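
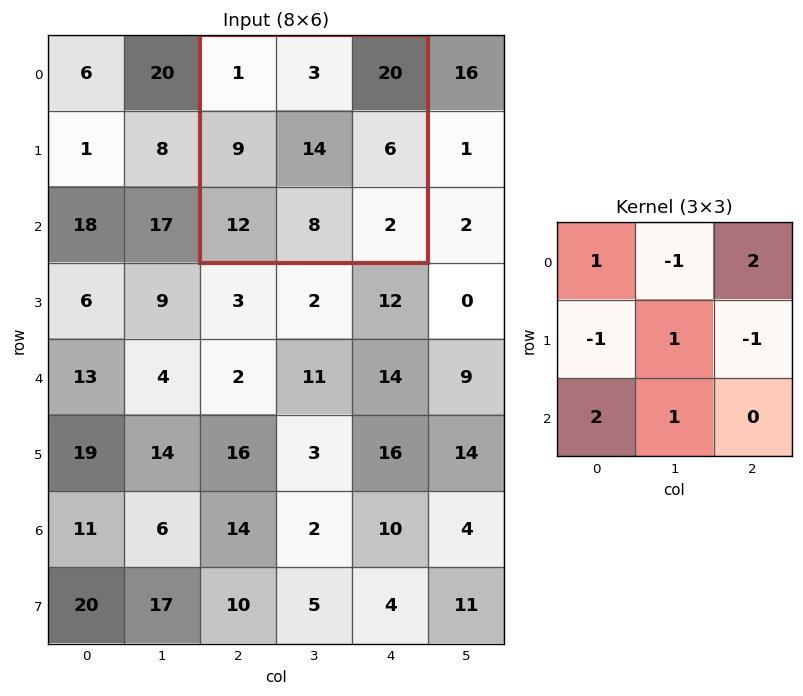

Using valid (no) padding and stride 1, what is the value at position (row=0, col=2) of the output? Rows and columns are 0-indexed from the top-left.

The receptive field on the input at this output position is [1 3 20 / 9 14 6 / 12 8 2]. Elementwise product with the kernel and sum: 1·1 + 3·-1 + 20·2 + 9·-1 + 14·1 + 6·-1 + 12·2 + 8·1.

69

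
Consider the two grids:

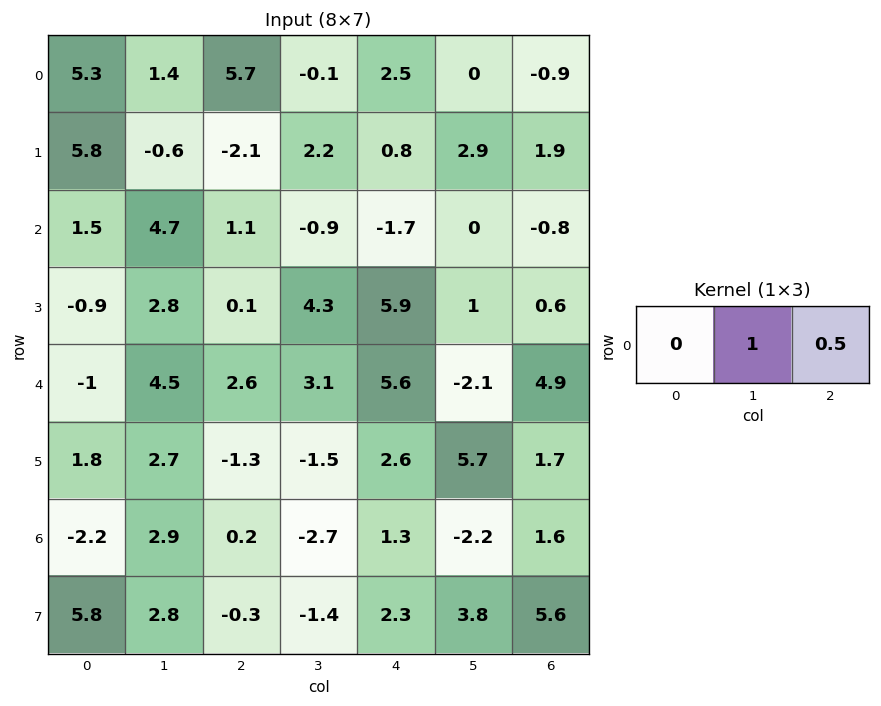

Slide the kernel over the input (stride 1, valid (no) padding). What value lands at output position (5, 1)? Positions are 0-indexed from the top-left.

The receptive field on the input at this output position is [2.7 -1.3 -1.5]. Elementwise product with the kernel and sum: -1.3·1 + -1.5·0.5.

-2.05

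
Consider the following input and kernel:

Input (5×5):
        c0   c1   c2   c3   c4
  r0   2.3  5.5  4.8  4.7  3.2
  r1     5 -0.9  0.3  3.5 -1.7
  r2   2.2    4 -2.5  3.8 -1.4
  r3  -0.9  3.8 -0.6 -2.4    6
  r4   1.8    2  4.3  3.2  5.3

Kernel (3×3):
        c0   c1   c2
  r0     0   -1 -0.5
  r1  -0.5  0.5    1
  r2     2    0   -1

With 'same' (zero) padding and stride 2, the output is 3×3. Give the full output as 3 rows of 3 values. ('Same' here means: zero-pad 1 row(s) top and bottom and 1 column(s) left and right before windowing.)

7.55 -0.95 6.25
-3.25 8.5 -5.7
1.9 6.15 -4.95

Output[0,0]: The receptive field on the zero-padded input at this output position is [0 0 0 / 0 2.3 5.5 / 0 5 -0.9]. Elementwise product with the kernel and sum: 0·-1 + 0·-0.5 + 0·-0.5 + 2.3·0.5 + 5.5·1 + 0·2 + -0.9·-1.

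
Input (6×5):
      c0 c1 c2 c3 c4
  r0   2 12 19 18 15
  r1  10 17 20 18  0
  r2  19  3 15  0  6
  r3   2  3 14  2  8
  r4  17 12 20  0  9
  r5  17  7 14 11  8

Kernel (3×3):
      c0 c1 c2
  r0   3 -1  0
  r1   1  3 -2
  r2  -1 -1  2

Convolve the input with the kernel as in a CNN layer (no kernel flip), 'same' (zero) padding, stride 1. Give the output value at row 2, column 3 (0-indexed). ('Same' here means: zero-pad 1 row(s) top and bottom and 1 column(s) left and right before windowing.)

The receptive field on the zero-padded input at this output position is [20 18 0 / 15 0 6 / 14 2 8]. Elementwise product with the kernel and sum: 20·3 + 18·-1 + 15·1 + 0·3 + 6·-2 + 14·-1 + 2·-1 + 8·2.

45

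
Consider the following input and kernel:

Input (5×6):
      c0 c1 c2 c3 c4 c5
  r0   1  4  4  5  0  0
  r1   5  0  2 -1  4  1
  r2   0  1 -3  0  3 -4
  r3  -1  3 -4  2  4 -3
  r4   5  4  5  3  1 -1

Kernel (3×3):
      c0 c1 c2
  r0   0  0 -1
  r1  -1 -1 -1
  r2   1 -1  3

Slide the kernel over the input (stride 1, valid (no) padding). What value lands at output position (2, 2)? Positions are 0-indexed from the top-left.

0

The receptive field on the input at this output position is [-3 0 3 / -4 2 4 / 5 3 1]. Elementwise product with the kernel and sum: 3·-1 + -4·-1 + 2·-1 + 4·-1 + 5·1 + 3·-1 + 1·3.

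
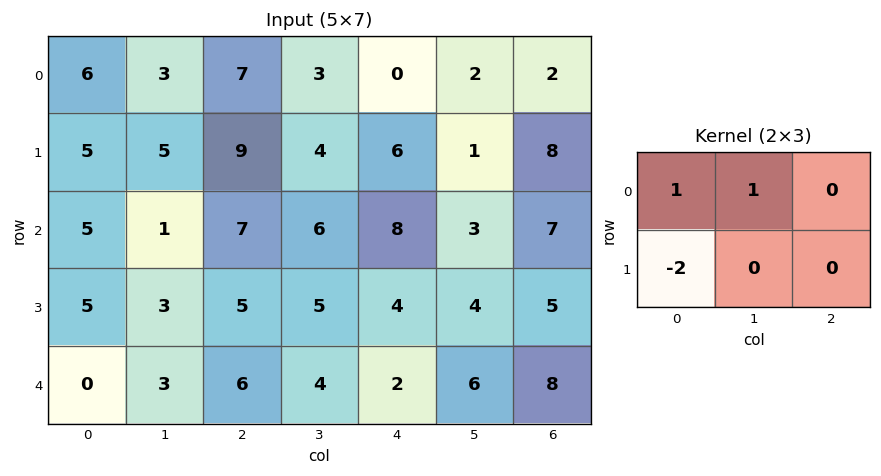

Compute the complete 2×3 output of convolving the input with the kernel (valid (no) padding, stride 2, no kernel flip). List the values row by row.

-1 -8 -10
-4 3 3

Output[0,0]: The receptive field on the input at this output position is [6 3 7 / 5 5 9]. Elementwise product with the kernel and sum: 6·1 + 3·1 + 5·-2.
Output[0,1]: The receptive field on the input at this output position is [7 3 0 / 9 4 6]. Elementwise product with the kernel and sum: 7·1 + 3·1 + 9·-2.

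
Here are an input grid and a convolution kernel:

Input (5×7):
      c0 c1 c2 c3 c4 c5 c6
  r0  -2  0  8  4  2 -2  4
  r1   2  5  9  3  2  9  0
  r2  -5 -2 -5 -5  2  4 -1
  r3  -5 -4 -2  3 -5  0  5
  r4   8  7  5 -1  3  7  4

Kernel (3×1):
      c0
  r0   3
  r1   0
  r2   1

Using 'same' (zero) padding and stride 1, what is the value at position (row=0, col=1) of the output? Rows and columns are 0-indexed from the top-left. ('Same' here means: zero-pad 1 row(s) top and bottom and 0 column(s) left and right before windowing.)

The receptive field on the zero-padded input at this output position is [0 / 0 / 5]. Elementwise product with the kernel and sum: 0·3 + 5·1.

5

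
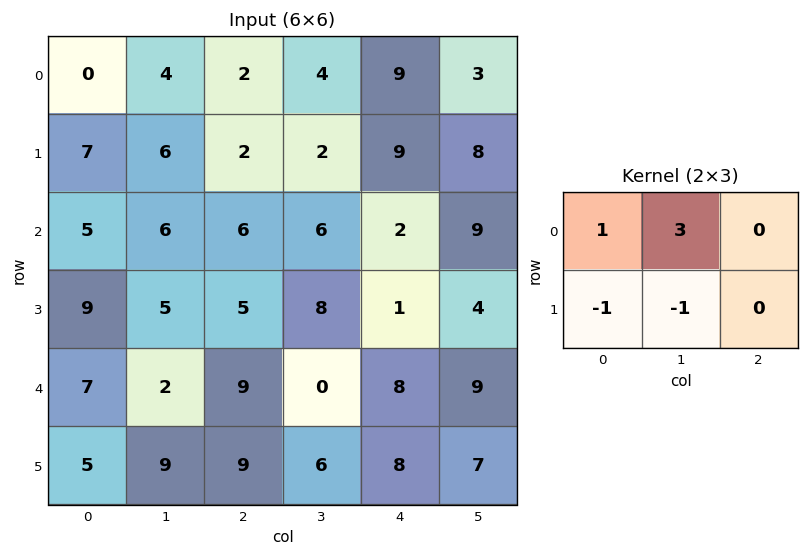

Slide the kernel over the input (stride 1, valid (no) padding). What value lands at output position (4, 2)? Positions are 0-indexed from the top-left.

The receptive field on the input at this output position is [9 0 8 / 9 6 8]. Elementwise product with the kernel and sum: 9·1 + 0·3 + 9·-1 + 6·-1.

-6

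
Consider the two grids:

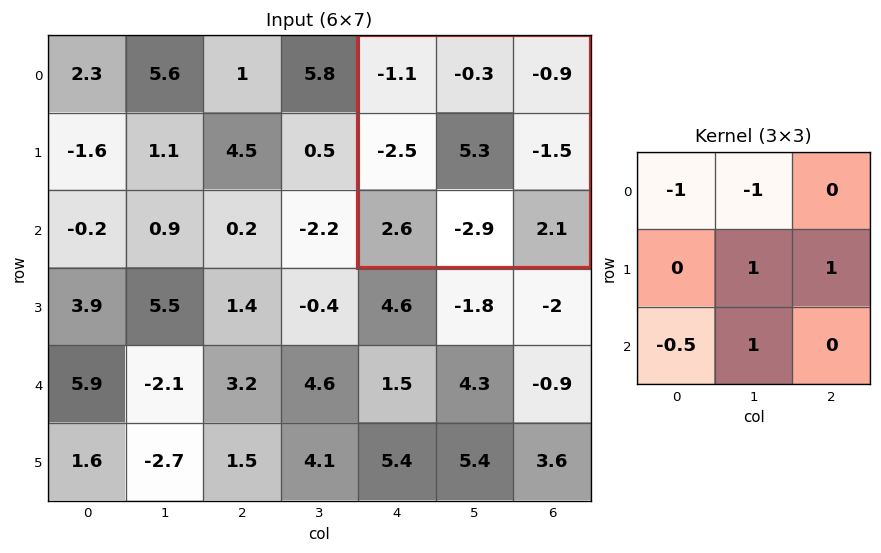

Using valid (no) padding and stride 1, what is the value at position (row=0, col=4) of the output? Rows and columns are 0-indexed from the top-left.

1

The receptive field on the input at this output position is [-1.1 -0.3 -0.9 / -2.5 5.3 -1.5 / 2.6 -2.9 2.1]. Elementwise product with the kernel and sum: -1.1·-1 + -0.3·-1 + 5.3·1 + -1.5·1 + 2.6·-0.5 + -2.9·1.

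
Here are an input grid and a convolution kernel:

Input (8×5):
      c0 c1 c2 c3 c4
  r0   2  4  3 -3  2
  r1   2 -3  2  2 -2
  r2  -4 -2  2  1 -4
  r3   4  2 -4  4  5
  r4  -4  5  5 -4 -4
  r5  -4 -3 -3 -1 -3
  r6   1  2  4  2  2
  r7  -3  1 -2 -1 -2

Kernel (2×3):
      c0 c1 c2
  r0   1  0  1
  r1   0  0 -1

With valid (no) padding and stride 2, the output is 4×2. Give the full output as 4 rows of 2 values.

Output[0,0]: The receptive field on the input at this output position is [2 4 3 / 2 -3 2]. Elementwise product with the kernel and sum: 2·1 + 3·1 + 2·-1.

3 7
2 -7
4 4
7 8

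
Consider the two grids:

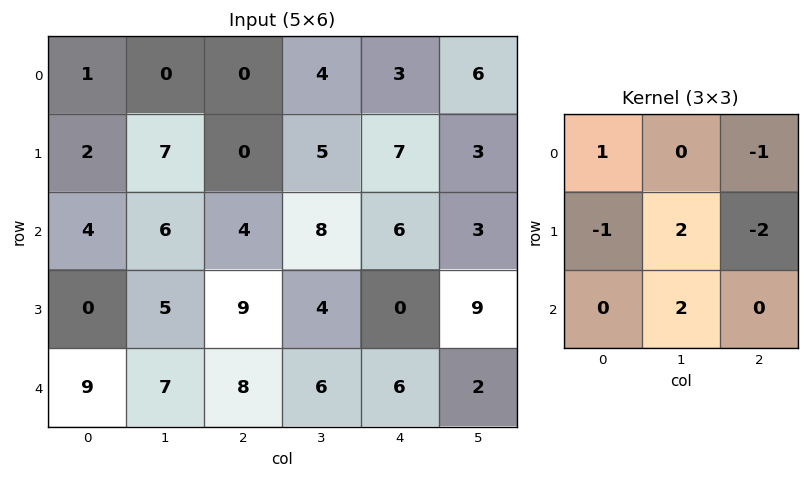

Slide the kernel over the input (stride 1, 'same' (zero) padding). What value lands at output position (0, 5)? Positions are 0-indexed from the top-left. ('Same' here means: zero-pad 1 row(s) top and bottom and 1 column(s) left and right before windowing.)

The receptive field on the zero-padded input at this output position is [0 0 0 / 3 6 0 / 7 3 0]. Elementwise product with the kernel and sum: 0·1 + 0·-1 + 3·-1 + 6·2 + 0·-2 + 3·2.

15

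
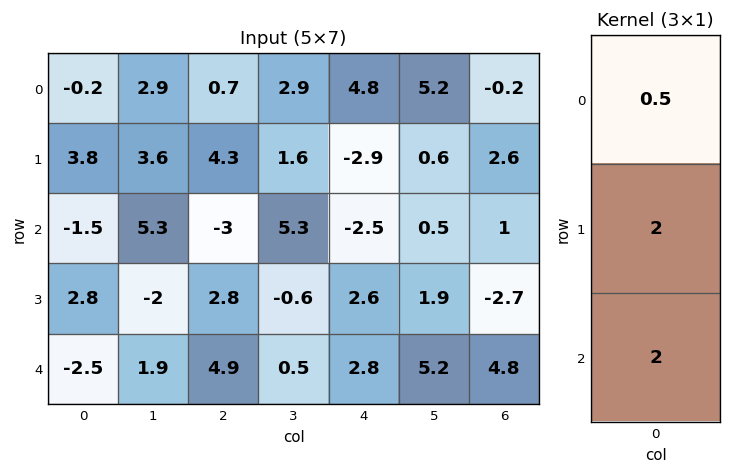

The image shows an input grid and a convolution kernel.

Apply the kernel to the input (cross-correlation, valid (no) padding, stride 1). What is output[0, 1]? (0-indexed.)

The receptive field on the input at this output position is [2.9 / 3.6 / 5.3]. Elementwise product with the kernel and sum: 2.9·0.5 + 3.6·2 + 5.3·2.

19.25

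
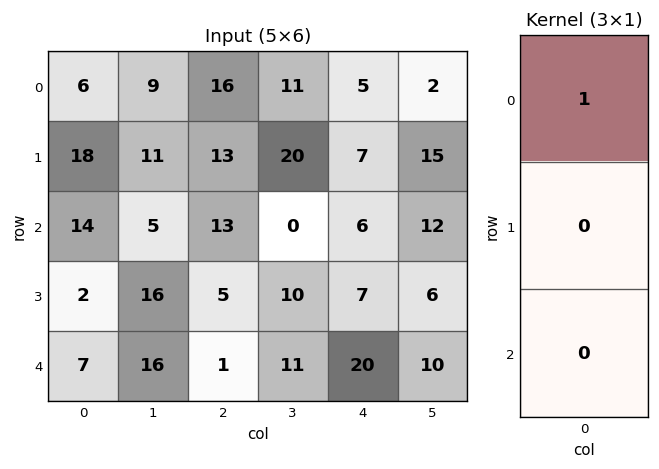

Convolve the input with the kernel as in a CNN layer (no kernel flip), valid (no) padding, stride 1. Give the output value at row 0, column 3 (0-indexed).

The receptive field on the input at this output position is [11 / 20 / 0]. Elementwise product with the kernel and sum: 11·1.

11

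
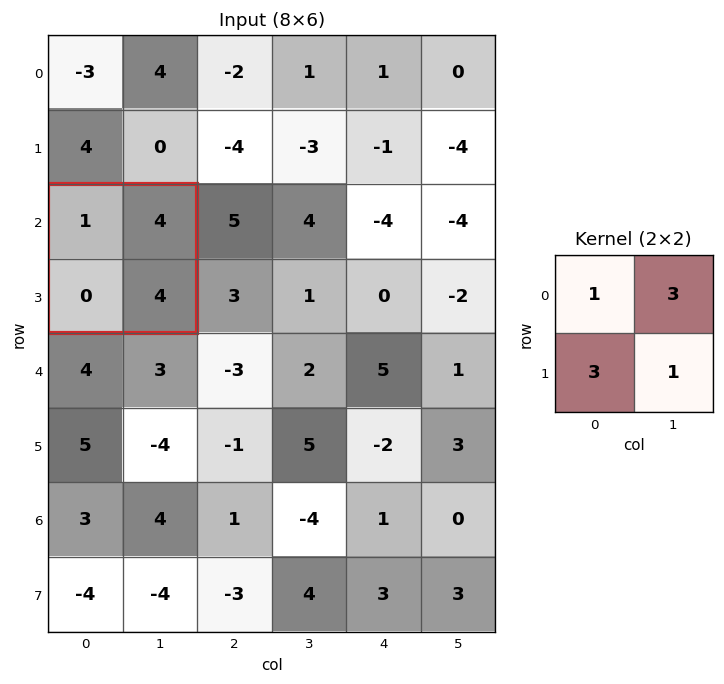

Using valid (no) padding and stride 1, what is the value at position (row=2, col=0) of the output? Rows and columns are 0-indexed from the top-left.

17

The receptive field on the input at this output position is [1 4 / 0 4]. Elementwise product with the kernel and sum: 1·1 + 4·3 + 0·3 + 4·1.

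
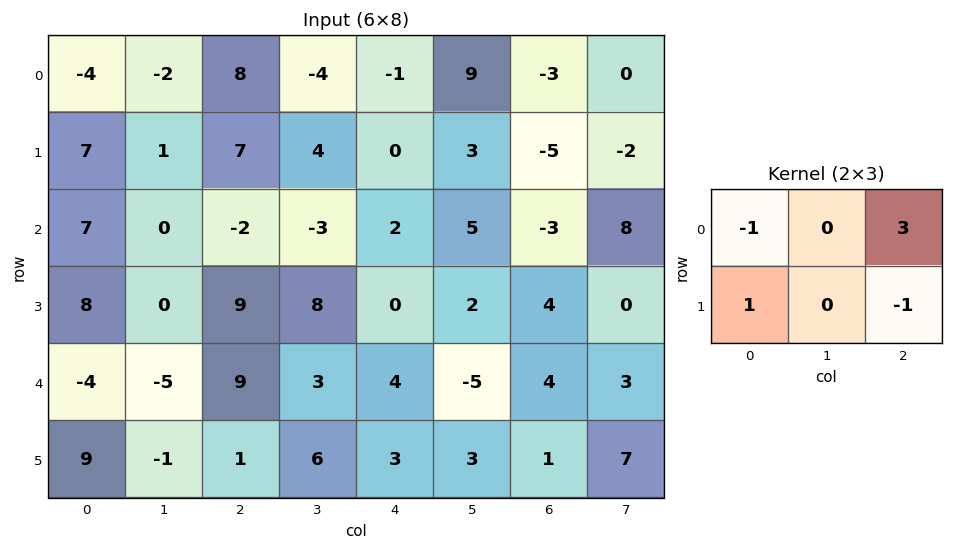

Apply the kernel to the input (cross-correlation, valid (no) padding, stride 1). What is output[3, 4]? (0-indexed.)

12

The receptive field on the input at this output position is [0 2 4 / 4 -5 4]. Elementwise product with the kernel and sum: 0·-1 + 4·3 + 4·1 + 4·-1.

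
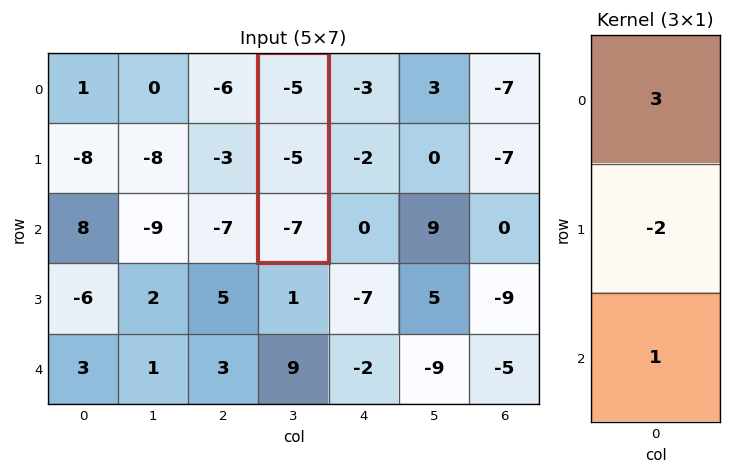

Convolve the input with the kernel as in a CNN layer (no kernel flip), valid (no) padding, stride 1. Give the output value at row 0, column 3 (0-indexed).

-12

The receptive field on the input at this output position is [-5 / -5 / -7]. Elementwise product with the kernel and sum: -5·3 + -5·-2 + -7·1.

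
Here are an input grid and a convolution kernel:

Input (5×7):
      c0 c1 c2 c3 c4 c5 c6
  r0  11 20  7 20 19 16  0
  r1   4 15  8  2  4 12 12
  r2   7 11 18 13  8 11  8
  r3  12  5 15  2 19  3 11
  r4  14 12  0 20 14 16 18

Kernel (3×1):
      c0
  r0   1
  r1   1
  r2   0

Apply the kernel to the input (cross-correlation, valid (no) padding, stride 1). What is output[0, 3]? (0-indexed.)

The receptive field on the input at this output position is [20 / 2 / 13]. Elementwise product with the kernel and sum: 20·1 + 2·1.

22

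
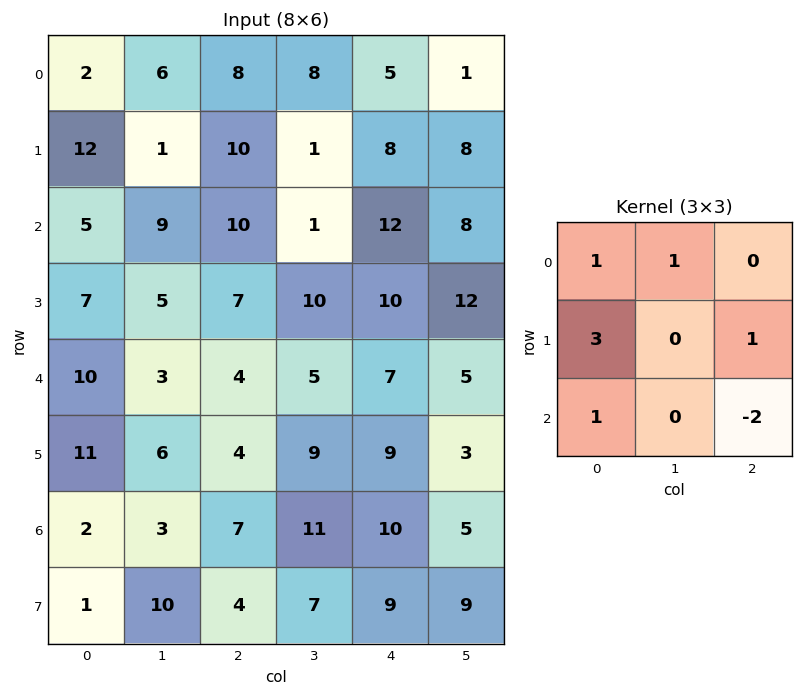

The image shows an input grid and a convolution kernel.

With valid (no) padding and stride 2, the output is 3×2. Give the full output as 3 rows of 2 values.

39 40
44 32
38 17

Output[0,0]: The receptive field on the input at this output position is [2 6 8 / 12 1 10 / 5 9 10]. Elementwise product with the kernel and sum: 2·1 + 6·1 + 12·3 + 10·1 + 5·1 + 10·-2.
Output[0,1]: The receptive field on the input at this output position is [8 8 5 / 10 1 8 / 10 1 12]. Elementwise product with the kernel and sum: 8·1 + 8·1 + 10·3 + 8·1 + 10·1 + 12·-2.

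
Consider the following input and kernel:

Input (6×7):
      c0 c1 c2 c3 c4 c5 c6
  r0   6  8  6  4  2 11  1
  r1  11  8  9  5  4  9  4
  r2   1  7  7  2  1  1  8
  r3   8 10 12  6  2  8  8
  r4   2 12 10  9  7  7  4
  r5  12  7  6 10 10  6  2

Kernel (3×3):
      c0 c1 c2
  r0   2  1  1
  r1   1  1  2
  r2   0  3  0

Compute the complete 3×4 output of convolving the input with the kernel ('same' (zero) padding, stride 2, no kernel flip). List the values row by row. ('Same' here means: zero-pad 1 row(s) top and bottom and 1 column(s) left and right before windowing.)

55 49 40 24
58 84 34 55
80 96 82 41

Output[0,0]: The receptive field on the zero-padded input at this output position is [0 0 0 / 0 6 8 / 0 11 8]. Elementwise product with the kernel and sum: 0·2 + 0·1 + 0·1 + 0·1 + 6·1 + 8·2 + 11·3.
Output[0,1]: The receptive field on the zero-padded input at this output position is [0 0 0 / 8 6 4 / 8 9 5]. Elementwise product with the kernel and sum: 0·2 + 0·1 + 0·1 + 8·1 + 6·1 + 4·2 + 9·3.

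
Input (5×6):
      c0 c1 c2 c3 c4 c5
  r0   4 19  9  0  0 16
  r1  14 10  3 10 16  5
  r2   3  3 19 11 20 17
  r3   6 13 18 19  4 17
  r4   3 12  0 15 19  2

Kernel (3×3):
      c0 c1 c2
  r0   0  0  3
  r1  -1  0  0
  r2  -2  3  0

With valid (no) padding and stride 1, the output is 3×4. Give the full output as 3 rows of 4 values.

Output[0,0]: The receptive field on the input at this output position is [4 19 9 / 14 10 3 / 3 3 19]. Elementwise product with the kernel and sum: 9·3 + 14·-1 + 3·-2 + 3·3.

16 41 -8 76
33 55 50 -22
81 -4 87 59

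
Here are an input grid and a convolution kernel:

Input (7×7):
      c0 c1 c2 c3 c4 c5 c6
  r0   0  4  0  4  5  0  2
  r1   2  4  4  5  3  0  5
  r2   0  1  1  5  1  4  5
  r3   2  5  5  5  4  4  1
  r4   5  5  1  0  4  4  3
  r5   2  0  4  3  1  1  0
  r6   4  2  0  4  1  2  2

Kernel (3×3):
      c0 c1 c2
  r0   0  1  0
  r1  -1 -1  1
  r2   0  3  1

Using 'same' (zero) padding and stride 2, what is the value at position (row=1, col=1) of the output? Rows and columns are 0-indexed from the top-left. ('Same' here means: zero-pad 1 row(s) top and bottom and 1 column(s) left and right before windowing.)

The receptive field on the zero-padded input at this output position is [4 4 5 / 1 1 5 / 5 5 5]. Elementwise product with the kernel and sum: 4·1 + 1·-1 + 1·-1 + 5·1 + 5·3 + 5·1.

27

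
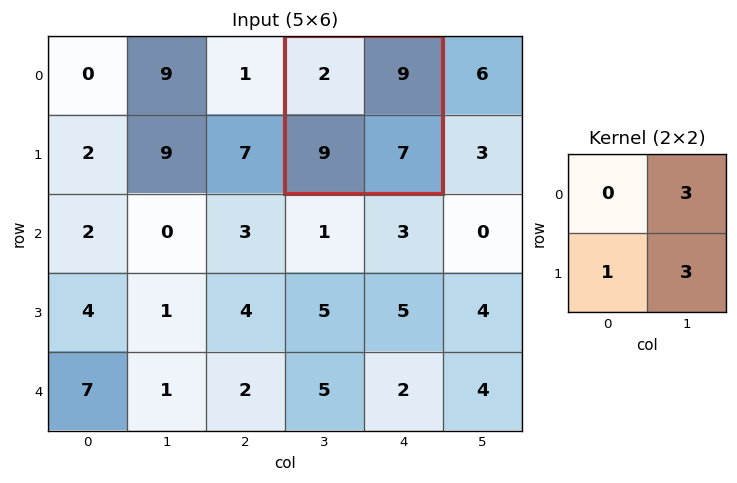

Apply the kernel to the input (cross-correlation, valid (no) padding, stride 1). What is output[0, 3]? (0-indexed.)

57

The receptive field on the input at this output position is [2 9 / 9 7]. Elementwise product with the kernel and sum: 9·3 + 9·1 + 7·3.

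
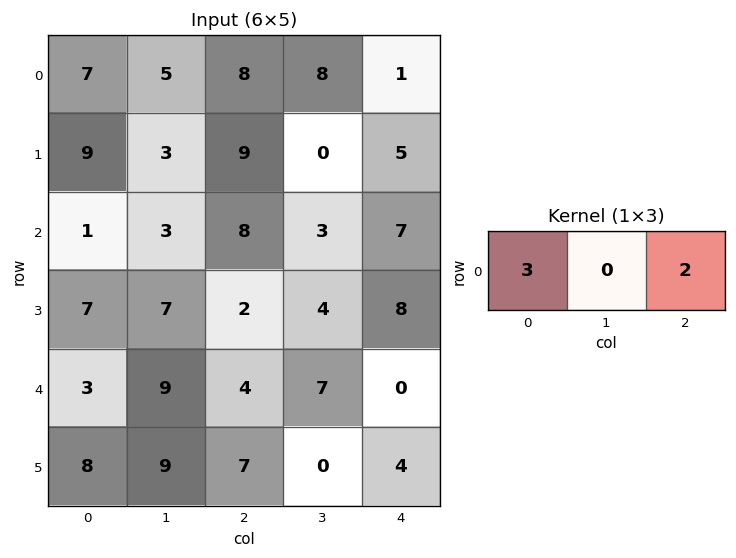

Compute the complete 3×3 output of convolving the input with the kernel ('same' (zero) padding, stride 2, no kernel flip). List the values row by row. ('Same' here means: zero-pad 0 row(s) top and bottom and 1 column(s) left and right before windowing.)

Output[0,0]: The receptive field on the zero-padded input at this output position is [0 7 5]. Elementwise product with the kernel and sum: 0·3 + 5·2.
Output[0,1]: The receptive field on the zero-padded input at this output position is [5 8 8]. Elementwise product with the kernel and sum: 5·3 + 8·2.

10 31 24
6 15 9
18 41 21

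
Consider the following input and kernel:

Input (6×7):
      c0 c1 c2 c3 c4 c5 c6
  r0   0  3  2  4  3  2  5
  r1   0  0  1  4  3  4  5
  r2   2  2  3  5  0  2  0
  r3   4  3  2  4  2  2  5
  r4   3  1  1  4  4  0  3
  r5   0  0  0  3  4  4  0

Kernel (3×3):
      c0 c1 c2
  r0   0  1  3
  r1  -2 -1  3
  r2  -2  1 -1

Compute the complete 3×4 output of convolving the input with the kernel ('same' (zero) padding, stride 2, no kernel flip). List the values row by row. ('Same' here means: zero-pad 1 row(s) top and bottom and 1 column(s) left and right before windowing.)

9 1 -14 -12
5 13 3 2
13 20 -10 -6

Output[0,0]: The receptive field on the zero-padded input at this output position is [0 0 0 / 0 0 3 / 0 0 0]. Elementwise product with the kernel and sum: 0·1 + 0·3 + 0·-2 + 0·-1 + 3·3 + 0·-2 + 0·1 + 0·-1.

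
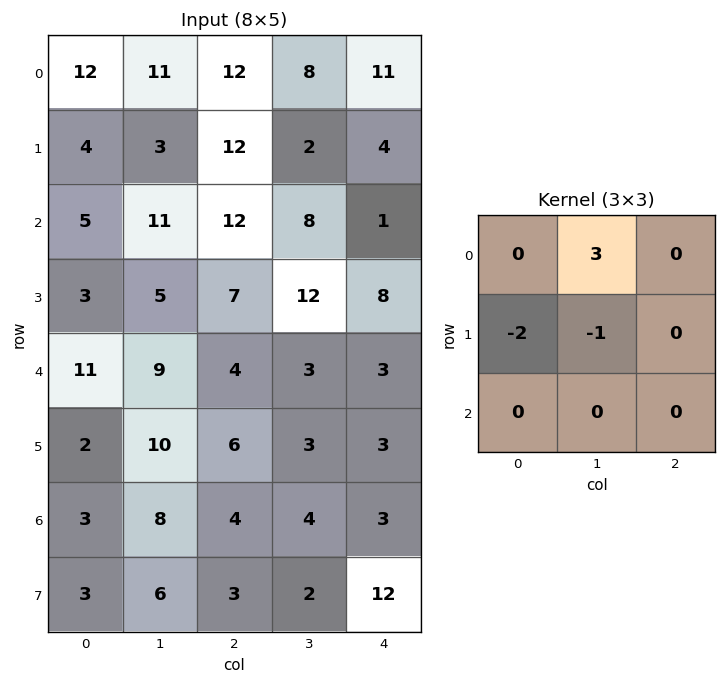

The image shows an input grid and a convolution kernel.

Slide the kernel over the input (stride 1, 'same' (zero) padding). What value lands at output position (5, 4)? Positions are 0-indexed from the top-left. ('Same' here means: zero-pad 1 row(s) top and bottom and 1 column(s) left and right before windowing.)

0

The receptive field on the zero-padded input at this output position is [3 3 0 / 3 3 0 / 4 3 0]. Elementwise product with the kernel and sum: 3·3 + 3·-2 + 3·-1.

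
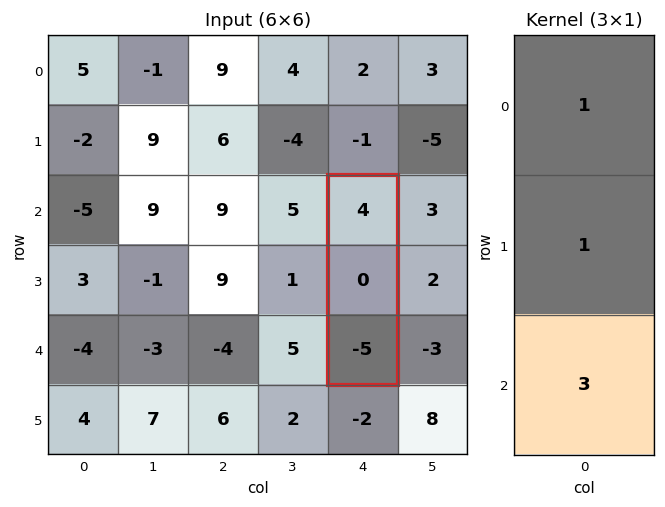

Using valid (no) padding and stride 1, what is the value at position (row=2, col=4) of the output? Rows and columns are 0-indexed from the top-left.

-11

The receptive field on the input at this output position is [4 / 0 / -5]. Elementwise product with the kernel and sum: 4·1 + 0·1 + -5·3.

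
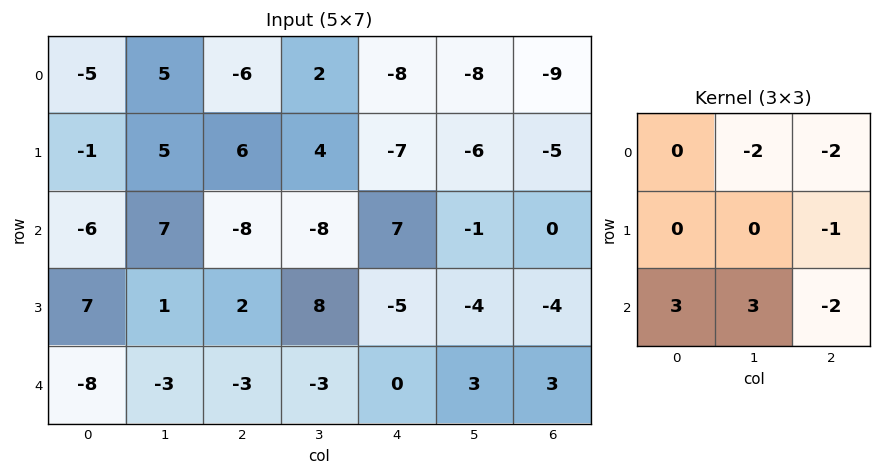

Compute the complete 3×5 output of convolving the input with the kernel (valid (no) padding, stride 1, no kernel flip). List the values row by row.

Output[0,0]: The receptive field on the input at this output position is [-5 5 -6 / -1 5 6 / -6 7 -8]. Elementwise product with the kernel and sum: 5·-2 + -6·-2 + 6·-1 + -6·3 + 7·3 + -8·-2.
Output[0,1]: The receptive field on the input at this output position is [5 -6 2 / 5 6 4 / 7 -8 -8]. Elementwise product with the kernel and sum: -6·-2 + 2·-2 + 4·-1 + 7·3 + -8·3 + -8·-2.

15 17 -43 37 57
6 -19 39 44 3
-27 12 -11 -23 9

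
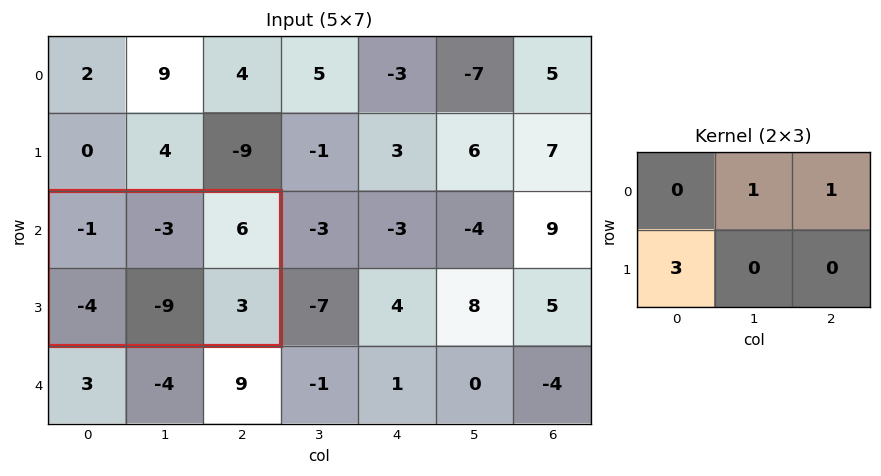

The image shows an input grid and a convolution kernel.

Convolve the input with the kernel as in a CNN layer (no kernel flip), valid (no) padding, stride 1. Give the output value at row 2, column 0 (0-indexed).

-9

The receptive field on the input at this output position is [-1 -3 6 / -4 -9 3]. Elementwise product with the kernel and sum: -3·1 + 6·1 + -4·3.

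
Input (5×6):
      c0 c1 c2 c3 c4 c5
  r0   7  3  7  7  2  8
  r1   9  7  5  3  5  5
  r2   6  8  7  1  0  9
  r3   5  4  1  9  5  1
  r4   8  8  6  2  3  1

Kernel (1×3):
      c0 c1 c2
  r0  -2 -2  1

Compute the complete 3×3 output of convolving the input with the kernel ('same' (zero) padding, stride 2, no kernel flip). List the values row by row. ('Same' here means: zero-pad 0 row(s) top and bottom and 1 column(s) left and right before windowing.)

Output[0,0]: The receptive field on the zero-padded input at this output position is [0 7 3]. Elementwise product with the kernel and sum: 0·-2 + 7·-2 + 3·1.

-11 -13 -10
-4 -29 7
-8 -26 -9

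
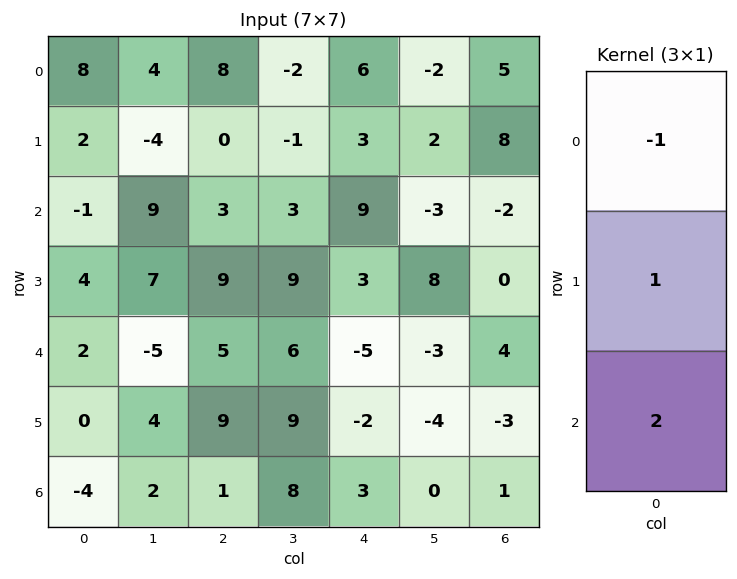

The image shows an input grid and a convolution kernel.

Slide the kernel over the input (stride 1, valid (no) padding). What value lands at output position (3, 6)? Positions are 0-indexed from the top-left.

The receptive field on the input at this output position is [0 / 4 / -3]. Elementwise product with the kernel and sum: 0·-1 + 4·1 + -3·2.

-2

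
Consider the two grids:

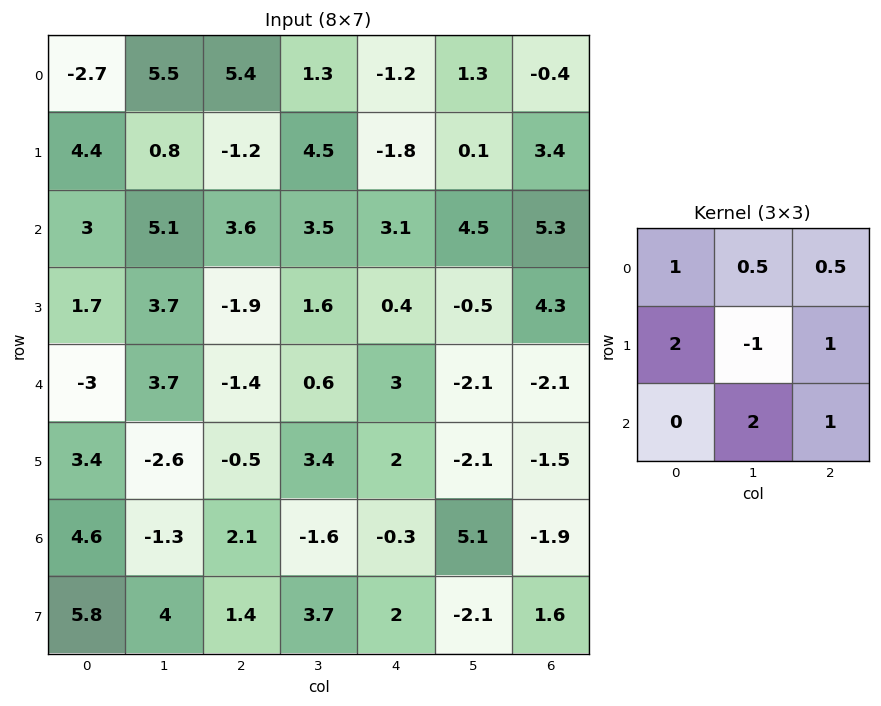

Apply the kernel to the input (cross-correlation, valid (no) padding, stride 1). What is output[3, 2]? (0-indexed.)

7.5

The receptive field on the input at this output position is [-1.9 1.6 0.4 / -1.4 0.6 3 / -0.5 3.4 2]. Elementwise product with the kernel and sum: -1.9·1 + 1.6·0.5 + 0.4·0.5 + -1.4·2 + 0.6·-1 + 3·1 + 3.4·2 + 2·1.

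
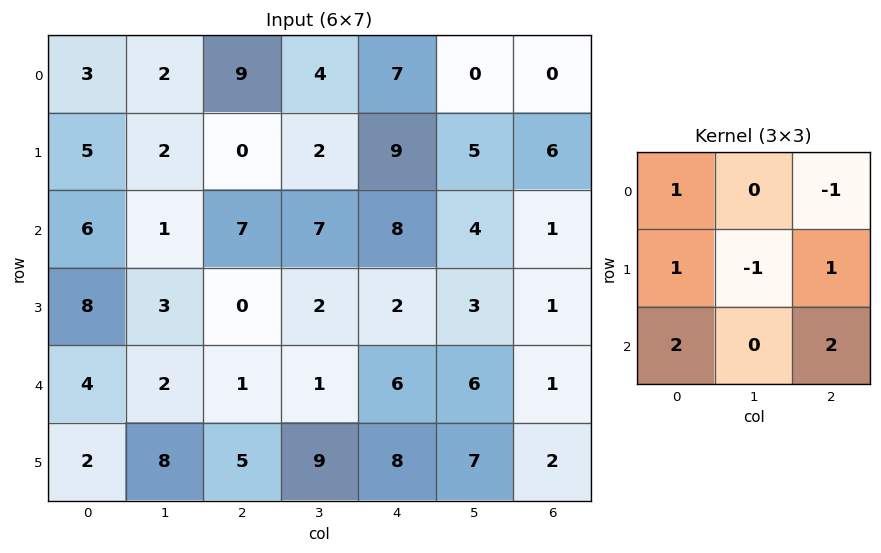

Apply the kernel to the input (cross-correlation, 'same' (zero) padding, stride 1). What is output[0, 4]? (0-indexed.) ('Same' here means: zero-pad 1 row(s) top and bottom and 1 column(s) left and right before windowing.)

11

The receptive field on the zero-padded input at this output position is [0 0 0 / 4 7 0 / 2 9 5]. Elementwise product with the kernel and sum: 0·1 + 0·-1 + 4·1 + 7·-1 + 0·1 + 2·2 + 5·2.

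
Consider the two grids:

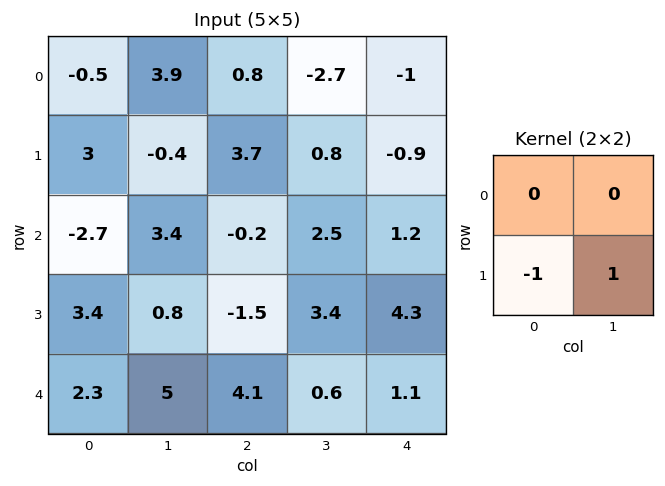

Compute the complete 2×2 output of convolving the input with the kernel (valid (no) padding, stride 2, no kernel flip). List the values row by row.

-3.4 -2.9
-2.6 4.9

Output[0,0]: The receptive field on the input at this output position is [-0.5 3.9 / 3 -0.4]. Elementwise product with the kernel and sum: 3·-1 + -0.4·1.
Output[0,1]: The receptive field on the input at this output position is [0.8 -2.7 / 3.7 0.8]. Elementwise product with the kernel and sum: 3.7·-1 + 0.8·1.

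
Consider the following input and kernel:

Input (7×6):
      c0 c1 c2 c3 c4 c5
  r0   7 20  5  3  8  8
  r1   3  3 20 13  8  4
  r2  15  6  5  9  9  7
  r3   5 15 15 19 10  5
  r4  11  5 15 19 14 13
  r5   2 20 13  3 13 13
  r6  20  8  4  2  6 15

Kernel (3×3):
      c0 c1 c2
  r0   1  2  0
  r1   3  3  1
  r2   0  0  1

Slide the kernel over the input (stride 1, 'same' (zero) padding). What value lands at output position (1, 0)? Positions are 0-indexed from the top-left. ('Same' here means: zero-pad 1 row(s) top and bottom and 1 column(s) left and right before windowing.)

32

The receptive field on the zero-padded input at this output position is [0 7 20 / 0 3 3 / 0 15 6]. Elementwise product with the kernel and sum: 0·1 + 7·2 + 0·3 + 3·3 + 3·1 + 6·1.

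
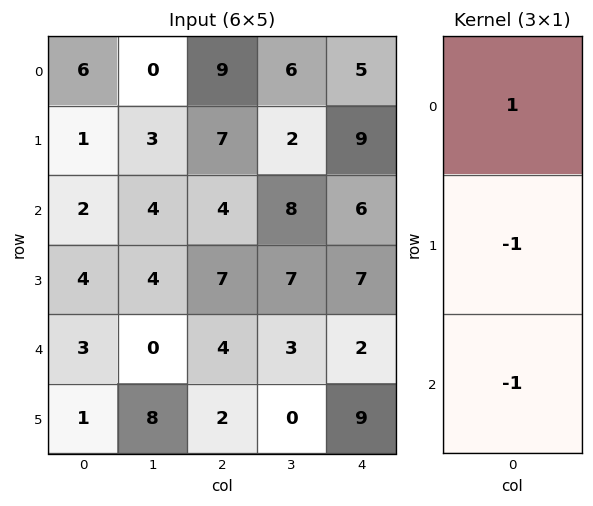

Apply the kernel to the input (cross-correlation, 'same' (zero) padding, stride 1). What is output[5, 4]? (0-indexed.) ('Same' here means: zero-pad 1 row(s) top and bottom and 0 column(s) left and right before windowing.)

The receptive field on the zero-padded input at this output position is [2 / 9 / 0]. Elementwise product with the kernel and sum: 2·1 + 9·-1 + 0·-1.

-7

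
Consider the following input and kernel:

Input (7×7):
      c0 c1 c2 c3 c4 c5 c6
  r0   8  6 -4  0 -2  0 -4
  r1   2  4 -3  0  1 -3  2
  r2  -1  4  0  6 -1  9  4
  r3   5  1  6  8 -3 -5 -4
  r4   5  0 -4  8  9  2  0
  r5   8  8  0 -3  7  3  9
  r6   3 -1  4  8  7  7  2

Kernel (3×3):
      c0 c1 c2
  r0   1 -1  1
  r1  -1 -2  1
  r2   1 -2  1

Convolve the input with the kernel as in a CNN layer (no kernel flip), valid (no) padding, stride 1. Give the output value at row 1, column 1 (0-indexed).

6

The receptive field on the input at this output position is [4 -3 0 / 4 0 6 / 1 6 8]. Elementwise product with the kernel and sum: 4·1 + -3·-1 + 0·1 + 4·-1 + 0·-2 + 6·1 + 1·1 + 6·-2 + 8·1.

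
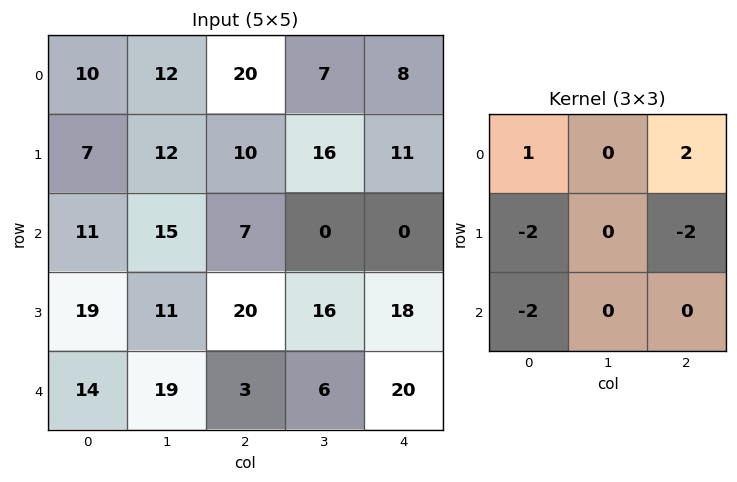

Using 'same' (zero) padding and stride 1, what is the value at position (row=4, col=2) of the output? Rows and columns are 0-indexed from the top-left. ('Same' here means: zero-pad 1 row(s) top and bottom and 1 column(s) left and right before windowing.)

-7

The receptive field on the zero-padded input at this output position is [11 20 16 / 19 3 6 / 0 0 0]. Elementwise product with the kernel and sum: 11·1 + 16·2 + 19·-2 + 6·-2 + 0·-2.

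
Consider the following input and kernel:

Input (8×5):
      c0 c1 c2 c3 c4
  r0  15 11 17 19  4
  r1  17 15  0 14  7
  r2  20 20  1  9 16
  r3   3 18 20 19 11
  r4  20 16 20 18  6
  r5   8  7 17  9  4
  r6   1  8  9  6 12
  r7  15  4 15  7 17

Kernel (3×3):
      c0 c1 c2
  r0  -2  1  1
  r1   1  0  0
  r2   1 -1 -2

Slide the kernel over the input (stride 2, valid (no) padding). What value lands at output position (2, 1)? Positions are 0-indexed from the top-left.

The receptive field on the input at this output position is [20 18 6 / 17 9 4 / 9 6 12]. Elementwise product with the kernel and sum: 20·-2 + 18·1 + 6·1 + 17·1 + 9·1 + 6·-1 + 12·-2.

-20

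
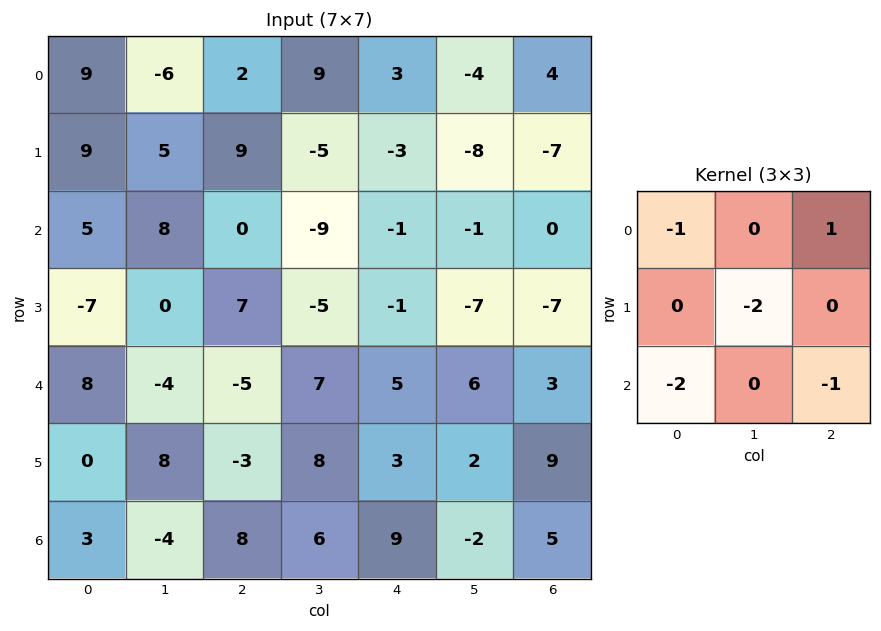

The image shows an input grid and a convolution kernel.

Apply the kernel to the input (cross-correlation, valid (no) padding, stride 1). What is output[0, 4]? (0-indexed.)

The receptive field on the input at this output position is [3 -4 4 / -3 -8 -7 / -1 -1 0]. Elementwise product with the kernel and sum: 3·-1 + 4·1 + -8·-2 + -1·-2 + 0·-1.

19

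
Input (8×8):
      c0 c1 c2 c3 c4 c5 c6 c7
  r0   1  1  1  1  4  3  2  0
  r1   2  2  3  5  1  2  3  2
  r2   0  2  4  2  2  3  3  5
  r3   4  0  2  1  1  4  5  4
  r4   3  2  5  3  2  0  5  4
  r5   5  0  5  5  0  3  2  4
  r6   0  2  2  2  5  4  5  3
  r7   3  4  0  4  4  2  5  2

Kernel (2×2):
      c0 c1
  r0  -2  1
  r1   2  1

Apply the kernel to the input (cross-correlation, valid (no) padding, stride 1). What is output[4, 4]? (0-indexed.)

-1

The receptive field on the input at this output position is [2 0 / 0 3]. Elementwise product with the kernel and sum: 2·-2 + 0·1 + 0·2 + 3·1.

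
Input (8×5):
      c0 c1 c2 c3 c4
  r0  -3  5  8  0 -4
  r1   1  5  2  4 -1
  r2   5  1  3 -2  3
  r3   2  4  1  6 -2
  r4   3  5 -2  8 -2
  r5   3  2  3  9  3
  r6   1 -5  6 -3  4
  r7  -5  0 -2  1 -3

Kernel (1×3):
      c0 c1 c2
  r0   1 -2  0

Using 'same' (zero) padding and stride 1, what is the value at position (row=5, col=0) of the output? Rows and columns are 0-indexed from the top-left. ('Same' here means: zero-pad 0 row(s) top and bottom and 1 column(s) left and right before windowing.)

-6

The receptive field on the zero-padded input at this output position is [0 3 2]. Elementwise product with the kernel and sum: 0·1 + 3·-2.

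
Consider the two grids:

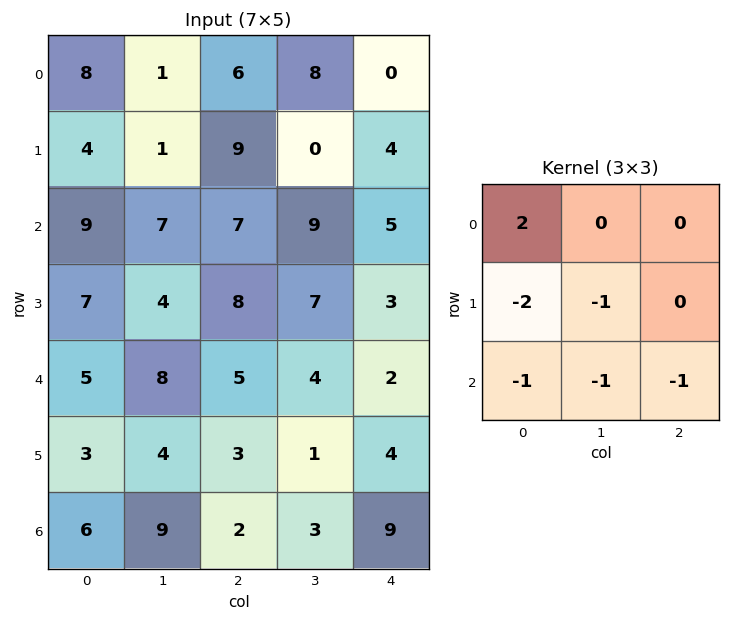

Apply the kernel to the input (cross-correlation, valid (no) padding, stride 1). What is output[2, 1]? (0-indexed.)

-19

The receptive field on the input at this output position is [7 7 9 / 4 8 7 / 8 5 4]. Elementwise product with the kernel and sum: 7·2 + 4·-2 + 8·-1 + 8·-1 + 5·-1 + 4·-1.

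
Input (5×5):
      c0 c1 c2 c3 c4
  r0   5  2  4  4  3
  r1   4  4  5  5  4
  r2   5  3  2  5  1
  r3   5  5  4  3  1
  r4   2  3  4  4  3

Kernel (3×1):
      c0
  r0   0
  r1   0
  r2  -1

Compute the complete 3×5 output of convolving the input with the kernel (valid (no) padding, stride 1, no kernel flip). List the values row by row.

Output[0,0]: The receptive field on the input at this output position is [5 / 4 / 5]. Elementwise product with the kernel and sum: 5·-1.
Output[0,1]: The receptive field on the input at this output position is [2 / 4 / 3]. Elementwise product with the kernel and sum: 3·-1.

-5 -3 -2 -5 -1
-5 -5 -4 -3 -1
-2 -3 -4 -4 -3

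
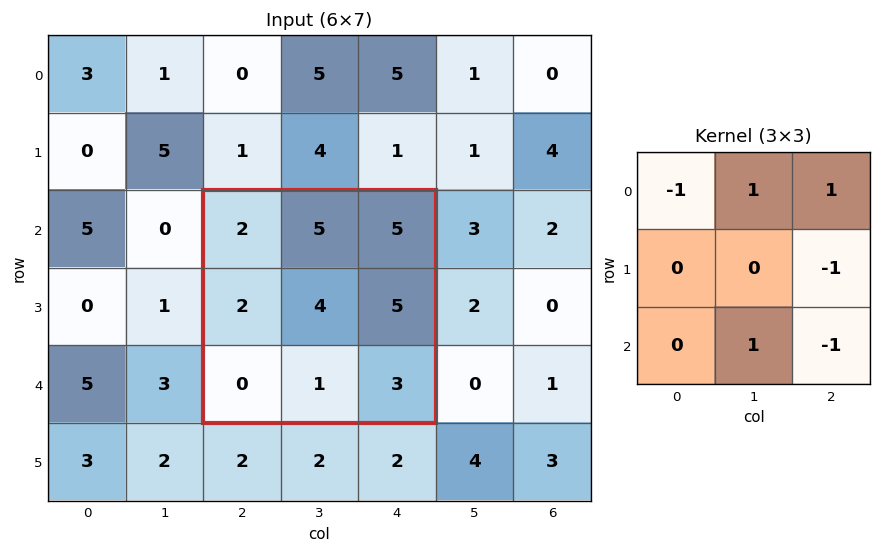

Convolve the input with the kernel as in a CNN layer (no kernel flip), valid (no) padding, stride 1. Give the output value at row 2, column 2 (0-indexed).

1

The receptive field on the input at this output position is [2 5 5 / 2 4 5 / 0 1 3]. Elementwise product with the kernel and sum: 2·-1 + 5·1 + 5·1 + 5·-1 + 1·1 + 3·-1.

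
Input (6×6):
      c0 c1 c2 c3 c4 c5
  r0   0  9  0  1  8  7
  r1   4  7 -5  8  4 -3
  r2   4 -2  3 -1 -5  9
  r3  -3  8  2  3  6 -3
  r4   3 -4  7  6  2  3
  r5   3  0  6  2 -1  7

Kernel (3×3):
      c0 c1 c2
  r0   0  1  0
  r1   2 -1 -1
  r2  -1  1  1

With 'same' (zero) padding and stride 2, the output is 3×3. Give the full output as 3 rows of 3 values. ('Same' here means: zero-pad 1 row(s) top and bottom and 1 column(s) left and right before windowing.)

Output[0,0]: The receptive field on the zero-padded input at this output position is [0 0 0 / 0 0 9 / 0 4 7]. Elementwise product with the kernel and sum: 0·1 + 0·2 + 0·-1 + 9·-1 + 0·-1 + 4·1 + 7·1.
Output[0,1]: The receptive field on the zero-padded input at this output position is [0 0 0 / 9 0 1 / 7 -5 8]. Elementwise product with the kernel and sum: 0·1 + 9·2 + 0·-1 + 1·-1 + 7·-1 + -5·1 + 8·1.

2 13 -20
7 -14 -2
1 -11 17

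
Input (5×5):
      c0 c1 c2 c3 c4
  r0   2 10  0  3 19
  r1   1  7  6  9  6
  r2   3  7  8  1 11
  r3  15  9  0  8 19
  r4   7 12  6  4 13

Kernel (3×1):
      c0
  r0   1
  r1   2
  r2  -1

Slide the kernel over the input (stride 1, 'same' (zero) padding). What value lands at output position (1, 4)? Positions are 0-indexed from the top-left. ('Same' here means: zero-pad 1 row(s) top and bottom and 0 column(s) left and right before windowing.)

20

The receptive field on the zero-padded input at this output position is [19 / 6 / 11]. Elementwise product with the kernel and sum: 19·1 + 6·2 + 11·-1.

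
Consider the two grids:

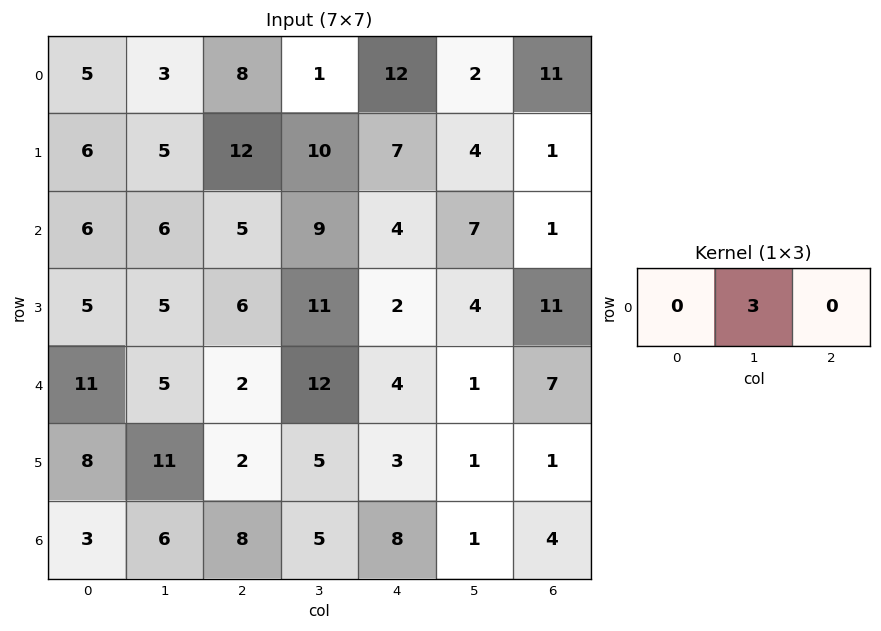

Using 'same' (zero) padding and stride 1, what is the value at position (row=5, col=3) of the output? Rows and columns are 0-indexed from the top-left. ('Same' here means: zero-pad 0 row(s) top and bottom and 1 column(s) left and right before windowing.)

15

The receptive field on the zero-padded input at this output position is [2 5 3]. Elementwise product with the kernel and sum: 5·3.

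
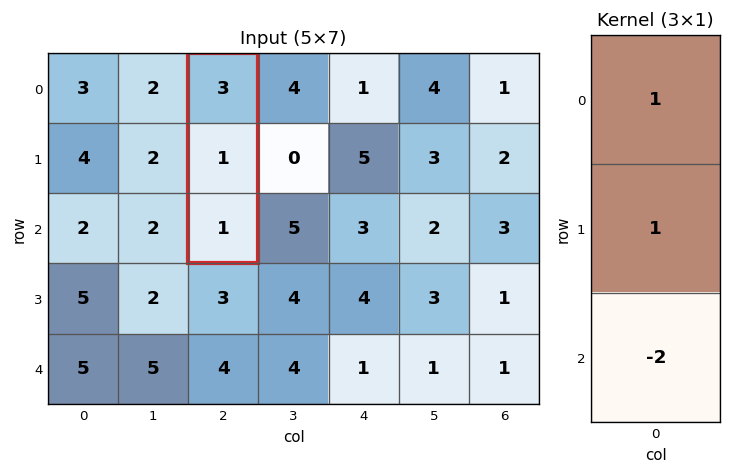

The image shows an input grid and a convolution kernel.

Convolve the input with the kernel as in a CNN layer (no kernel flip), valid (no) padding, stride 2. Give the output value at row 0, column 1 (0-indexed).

2

The receptive field on the input at this output position is [3 / 1 / 1]. Elementwise product with the kernel and sum: 3·1 + 1·1 + 1·-2.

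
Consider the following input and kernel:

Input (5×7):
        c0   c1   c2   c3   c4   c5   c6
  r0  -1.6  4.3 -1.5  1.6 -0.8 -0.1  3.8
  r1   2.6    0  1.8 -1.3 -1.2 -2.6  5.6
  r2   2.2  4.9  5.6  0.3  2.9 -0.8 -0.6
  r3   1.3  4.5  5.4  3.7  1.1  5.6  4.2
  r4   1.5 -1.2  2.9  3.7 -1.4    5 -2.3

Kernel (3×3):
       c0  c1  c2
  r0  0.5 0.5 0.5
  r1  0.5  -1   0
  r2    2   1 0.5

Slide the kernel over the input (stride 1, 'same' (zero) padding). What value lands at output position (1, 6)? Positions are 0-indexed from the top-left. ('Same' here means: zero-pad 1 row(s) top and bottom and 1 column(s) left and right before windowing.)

-7.25

The receptive field on the zero-padded input at this output position is [-0.1 3.8 0 / -2.6 5.6 0 / -0.8 -0.6 0]. Elementwise product with the kernel and sum: -0.1·0.5 + 3.8·0.5 + 0·0.5 + -2.6·0.5 + 5.6·-1 + -0.8·2 + -0.6·1 + 0·0.5.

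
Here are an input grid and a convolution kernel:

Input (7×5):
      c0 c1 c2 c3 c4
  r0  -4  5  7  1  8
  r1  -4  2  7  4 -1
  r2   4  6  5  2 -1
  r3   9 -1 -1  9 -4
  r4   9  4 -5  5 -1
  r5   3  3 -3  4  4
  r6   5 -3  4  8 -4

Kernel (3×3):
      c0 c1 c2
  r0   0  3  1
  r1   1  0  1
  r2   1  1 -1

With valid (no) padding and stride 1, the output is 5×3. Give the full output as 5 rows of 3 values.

Output[0,0]: The receptive field on the input at this output position is [-4 5 7 / -4 2 7 / 4 6 5]. Elementwise product with the kernel and sum: 5·3 + 7·1 + -4·1 + 7·1 + 4·1 + 6·1 + 5·-1.
Output[0,1]: The receptive field on the input at this output position is [5 7 1 / 2 7 4 / 6 5 2]. Elementwise product with the kernel and sum: 7·3 + 1·1 + 2·1 + 4·1 + 6·1 + 5·1 + 2·-1.

30 37 25
31 22 27
49 19 1
9 11 14
5 -10 31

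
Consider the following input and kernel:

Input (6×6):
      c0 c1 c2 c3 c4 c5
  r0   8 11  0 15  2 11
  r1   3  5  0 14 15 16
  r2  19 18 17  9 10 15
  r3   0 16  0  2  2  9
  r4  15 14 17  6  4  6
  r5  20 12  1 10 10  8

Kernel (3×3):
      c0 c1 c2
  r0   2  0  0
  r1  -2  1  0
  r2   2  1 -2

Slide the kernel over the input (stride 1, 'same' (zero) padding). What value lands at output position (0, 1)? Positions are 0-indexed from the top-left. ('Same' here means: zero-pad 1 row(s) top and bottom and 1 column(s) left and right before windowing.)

The receptive field on the zero-padded input at this output position is [0 0 0 / 8 11 0 / 3 5 0]. Elementwise product with the kernel and sum: 0·2 + 8·-2 + 11·1 + 3·2 + 5·1 + 0·-2.

6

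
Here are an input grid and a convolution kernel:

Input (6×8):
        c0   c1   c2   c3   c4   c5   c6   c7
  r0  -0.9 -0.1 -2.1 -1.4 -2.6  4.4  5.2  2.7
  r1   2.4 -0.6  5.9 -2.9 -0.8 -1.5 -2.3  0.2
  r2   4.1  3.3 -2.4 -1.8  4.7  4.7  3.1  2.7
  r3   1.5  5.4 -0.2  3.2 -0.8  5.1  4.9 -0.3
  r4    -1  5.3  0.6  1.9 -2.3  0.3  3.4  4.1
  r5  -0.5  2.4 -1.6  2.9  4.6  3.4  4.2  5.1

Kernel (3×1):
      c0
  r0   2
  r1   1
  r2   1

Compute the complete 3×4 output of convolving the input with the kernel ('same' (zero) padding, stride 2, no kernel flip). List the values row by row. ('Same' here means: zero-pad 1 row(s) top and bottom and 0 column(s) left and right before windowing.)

Output[0,0]: The receptive field on the zero-padded input at this output position is [0 / -0.9 / 2.4]. Elementwise product with the kernel and sum: 0·2 + -0.9·1 + 2.4·1.
Output[0,1]: The receptive field on the zero-padded input at this output position is [0 / -2.1 / 5.9]. Elementwise product with the kernel and sum: 0·2 + -2.1·1 + 5.9·1.

1.5 3.8 -3.4 2.9
10.4 9.2 2.3 3.4
1.5 -1.4 0.7 17.4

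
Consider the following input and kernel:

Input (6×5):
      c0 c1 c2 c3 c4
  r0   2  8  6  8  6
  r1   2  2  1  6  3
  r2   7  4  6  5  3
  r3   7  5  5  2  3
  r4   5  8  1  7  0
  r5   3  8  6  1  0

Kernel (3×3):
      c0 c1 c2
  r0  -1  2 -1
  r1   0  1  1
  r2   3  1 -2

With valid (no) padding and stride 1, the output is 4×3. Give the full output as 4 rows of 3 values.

24 11 30
27 21 27
26 21 16
12 39 22

Output[0,0]: The receptive field on the input at this output position is [2 8 6 / 2 2 1 / 7 4 6]. Elementwise product with the kernel and sum: 2·-1 + 8·2 + 6·-1 + 2·1 + 1·1 + 7·3 + 4·1 + 6·-2.
Output[0,1]: The receptive field on the input at this output position is [8 6 8 / 2 1 6 / 4 6 5]. Elementwise product with the kernel and sum: 8·-1 + 6·2 + 8·-1 + 1·1 + 6·1 + 4·3 + 6·1 + 5·-2.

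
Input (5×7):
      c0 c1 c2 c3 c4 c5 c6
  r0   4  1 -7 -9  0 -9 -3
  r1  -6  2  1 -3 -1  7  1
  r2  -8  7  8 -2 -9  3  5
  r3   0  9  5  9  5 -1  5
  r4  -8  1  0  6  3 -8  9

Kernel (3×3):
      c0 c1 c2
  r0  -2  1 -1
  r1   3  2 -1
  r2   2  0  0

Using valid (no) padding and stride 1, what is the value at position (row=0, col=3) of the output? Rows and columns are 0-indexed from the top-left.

5

The receptive field on the input at this output position is [-9 0 -9 / -3 -1 7 / -2 -9 3]. Elementwise product with the kernel and sum: -9·-2 + 0·1 + -9·-1 + -3·3 + -1·2 + 7·-1 + -2·2.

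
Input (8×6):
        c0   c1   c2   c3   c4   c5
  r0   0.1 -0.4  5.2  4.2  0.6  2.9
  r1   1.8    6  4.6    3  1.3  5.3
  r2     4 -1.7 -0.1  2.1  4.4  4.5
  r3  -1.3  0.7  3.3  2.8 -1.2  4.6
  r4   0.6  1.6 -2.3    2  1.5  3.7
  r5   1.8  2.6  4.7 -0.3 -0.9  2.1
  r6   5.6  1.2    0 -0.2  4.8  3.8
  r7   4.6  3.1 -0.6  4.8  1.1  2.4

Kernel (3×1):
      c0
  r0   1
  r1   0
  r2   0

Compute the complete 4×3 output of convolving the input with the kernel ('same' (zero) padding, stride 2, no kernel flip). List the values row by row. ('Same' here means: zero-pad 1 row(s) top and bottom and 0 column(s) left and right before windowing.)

0 0 0
1.8 4.6 1.3
-1.3 3.3 -1.2
1.8 4.7 -0.9

Output[0,0]: The receptive field on the zero-padded input at this output position is [0 / 0.1 / 1.8]. Elementwise product with the kernel and sum: 0·1.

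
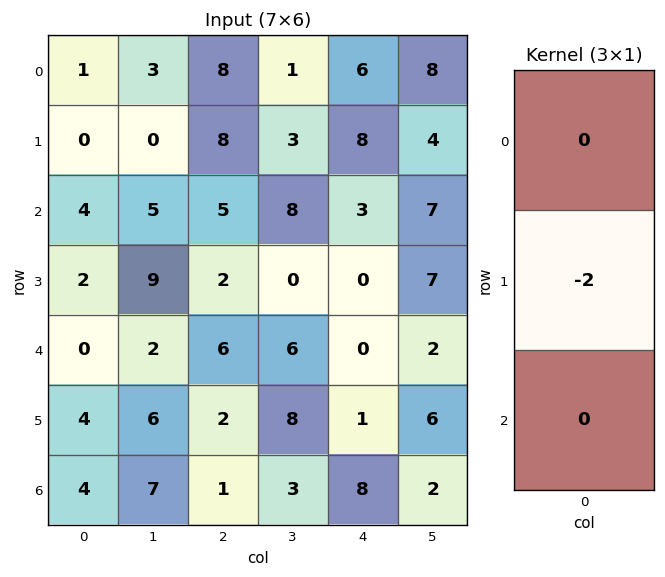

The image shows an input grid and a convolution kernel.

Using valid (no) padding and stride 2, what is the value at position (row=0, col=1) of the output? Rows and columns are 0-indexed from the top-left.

The receptive field on the input at this output position is [8 / 8 / 5]. Elementwise product with the kernel and sum: 8·-2.

-16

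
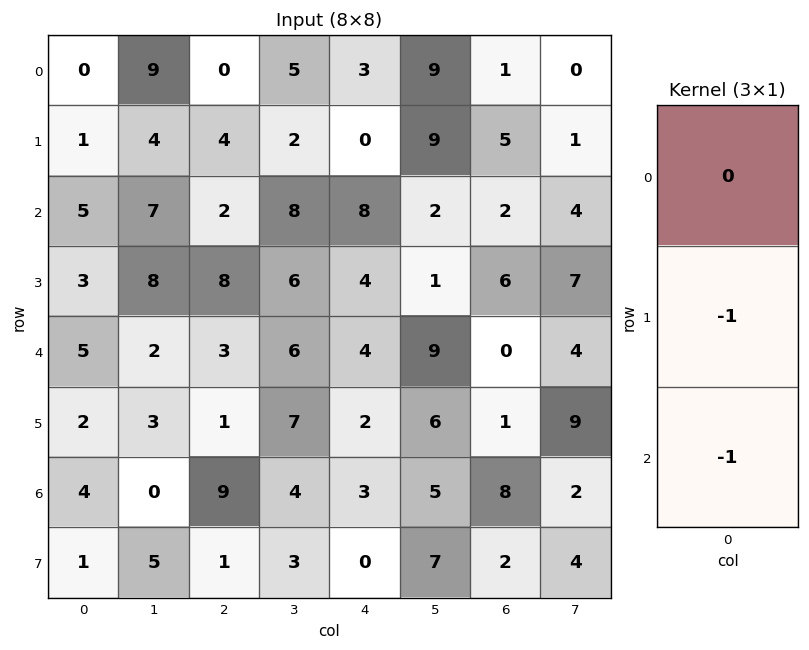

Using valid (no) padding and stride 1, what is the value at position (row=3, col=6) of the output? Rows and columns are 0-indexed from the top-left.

The receptive field on the input at this output position is [6 / 0 / 1]. Elementwise product with the kernel and sum: 0·-1 + 1·-1.

-1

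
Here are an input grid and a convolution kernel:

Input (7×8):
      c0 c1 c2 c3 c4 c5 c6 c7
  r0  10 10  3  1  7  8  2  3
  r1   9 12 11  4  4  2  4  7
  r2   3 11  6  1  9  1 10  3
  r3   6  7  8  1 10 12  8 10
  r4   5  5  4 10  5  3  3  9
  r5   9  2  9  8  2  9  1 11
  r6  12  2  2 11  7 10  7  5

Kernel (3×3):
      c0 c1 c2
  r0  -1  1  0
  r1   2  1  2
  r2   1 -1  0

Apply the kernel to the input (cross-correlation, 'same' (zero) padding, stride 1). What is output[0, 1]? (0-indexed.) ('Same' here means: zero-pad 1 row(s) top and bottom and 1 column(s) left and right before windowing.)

The receptive field on the zero-padded input at this output position is [0 0 0 / 10 10 3 / 9 12 11]. Elementwise product with the kernel and sum: 0·-1 + 0·1 + 10·2 + 10·1 + 3·2 + 9·1 + 12·-1.

33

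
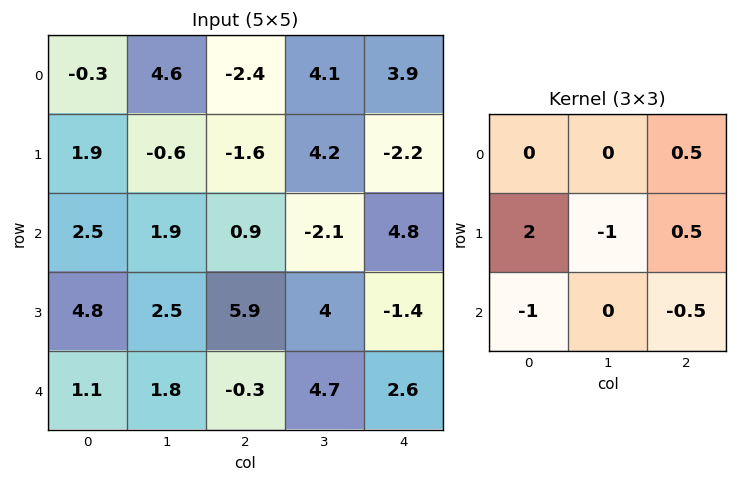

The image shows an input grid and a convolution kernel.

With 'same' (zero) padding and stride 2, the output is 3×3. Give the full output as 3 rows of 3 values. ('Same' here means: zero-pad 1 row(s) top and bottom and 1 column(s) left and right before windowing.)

2.9 12.15 0.1
-3.1 -0.55 -13
1.05 8.25 6.8

Output[0,0]: The receptive field on the zero-padded input at this output position is [0 0 0 / 0 -0.3 4.6 / 0 1.9 -0.6]. Elementwise product with the kernel and sum: 0·0.5 + 0·2 + -0.3·-1 + 4.6·0.5 + 0·-1 + -0.6·-0.5.
Output[0,1]: The receptive field on the zero-padded input at this output position is [0 0 0 / 4.6 -2.4 4.1 / -0.6 -1.6 4.2]. Elementwise product with the kernel and sum: 0·0.5 + 4.6·2 + -2.4·-1 + 4.1·0.5 + -0.6·-1 + 4.2·-0.5.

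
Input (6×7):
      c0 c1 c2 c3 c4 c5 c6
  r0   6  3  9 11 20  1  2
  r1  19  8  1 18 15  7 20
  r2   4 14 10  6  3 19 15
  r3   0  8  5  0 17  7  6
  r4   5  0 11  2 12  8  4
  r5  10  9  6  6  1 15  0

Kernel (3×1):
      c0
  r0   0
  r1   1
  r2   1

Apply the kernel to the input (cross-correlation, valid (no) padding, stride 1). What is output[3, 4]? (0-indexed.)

The receptive field on the input at this output position is [17 / 12 / 1]. Elementwise product with the kernel and sum: 12·1 + 1·1.

13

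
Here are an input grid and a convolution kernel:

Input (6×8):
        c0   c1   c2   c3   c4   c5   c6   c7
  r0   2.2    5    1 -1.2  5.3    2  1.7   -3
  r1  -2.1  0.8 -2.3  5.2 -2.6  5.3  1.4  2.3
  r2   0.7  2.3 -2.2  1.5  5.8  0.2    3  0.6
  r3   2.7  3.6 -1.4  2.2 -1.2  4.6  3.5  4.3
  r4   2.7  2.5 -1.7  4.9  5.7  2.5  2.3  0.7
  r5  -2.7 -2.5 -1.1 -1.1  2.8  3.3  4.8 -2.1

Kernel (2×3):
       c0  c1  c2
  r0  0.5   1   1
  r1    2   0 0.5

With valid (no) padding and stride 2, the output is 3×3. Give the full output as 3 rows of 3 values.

Output[0,0]: The receptive field on the input at this output position is [2.2 5 1 / -2.1 0.8 -2.3]. Elementwise product with the kernel and sum: 2.2·0.5 + 5·1 + 1·1 + -2.1·2 + -2.3·0.5.

1.75 -1.3 1.85
5.15 2.8 5.45
-3.8 8.95 15.65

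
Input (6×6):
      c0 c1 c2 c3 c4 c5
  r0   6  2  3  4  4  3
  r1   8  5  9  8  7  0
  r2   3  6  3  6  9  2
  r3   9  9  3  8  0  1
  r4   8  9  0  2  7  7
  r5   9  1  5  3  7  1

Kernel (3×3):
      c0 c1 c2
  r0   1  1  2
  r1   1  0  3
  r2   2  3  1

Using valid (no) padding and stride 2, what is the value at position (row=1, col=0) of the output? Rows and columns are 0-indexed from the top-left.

76

The receptive field on the input at this output position is [3 6 3 / 9 9 3 / 8 9 0]. Elementwise product with the kernel and sum: 3·1 + 6·1 + 3·2 + 9·1 + 3·3 + 8·2 + 9·3 + 0·1.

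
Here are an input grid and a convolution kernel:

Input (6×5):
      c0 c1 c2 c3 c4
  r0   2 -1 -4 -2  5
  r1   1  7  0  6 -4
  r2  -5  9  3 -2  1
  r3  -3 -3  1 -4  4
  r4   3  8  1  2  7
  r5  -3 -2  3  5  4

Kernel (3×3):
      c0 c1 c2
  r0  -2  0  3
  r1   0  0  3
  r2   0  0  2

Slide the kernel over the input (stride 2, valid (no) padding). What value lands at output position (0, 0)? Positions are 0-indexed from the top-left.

-10

The receptive field on the input at this output position is [2 -1 -4 / 1 7 0 / -5 9 3]. Elementwise product with the kernel and sum: 2·-2 + -4·3 + 0·3 + 3·2.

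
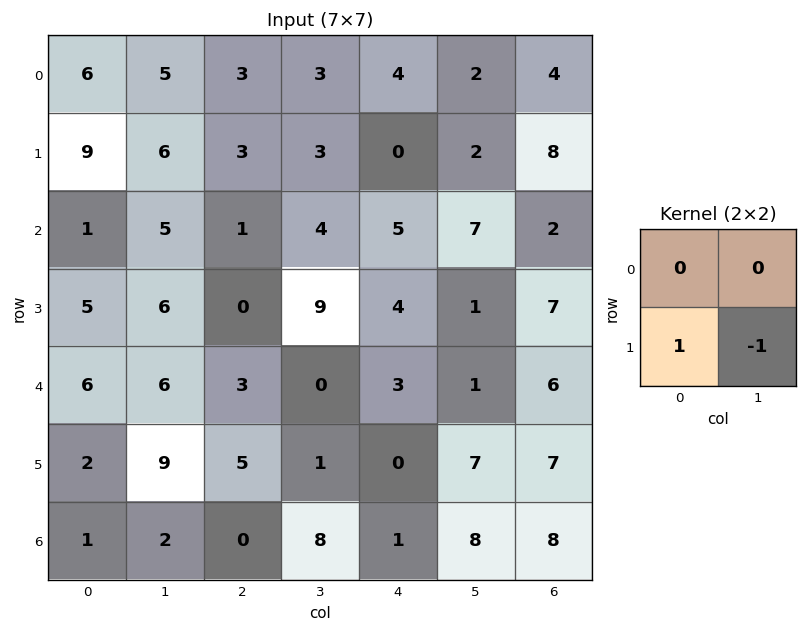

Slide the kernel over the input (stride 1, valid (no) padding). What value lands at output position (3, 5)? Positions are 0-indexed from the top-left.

The receptive field on the input at this output position is [1 7 / 1 6]. Elementwise product with the kernel and sum: 1·1 + 6·-1.

-5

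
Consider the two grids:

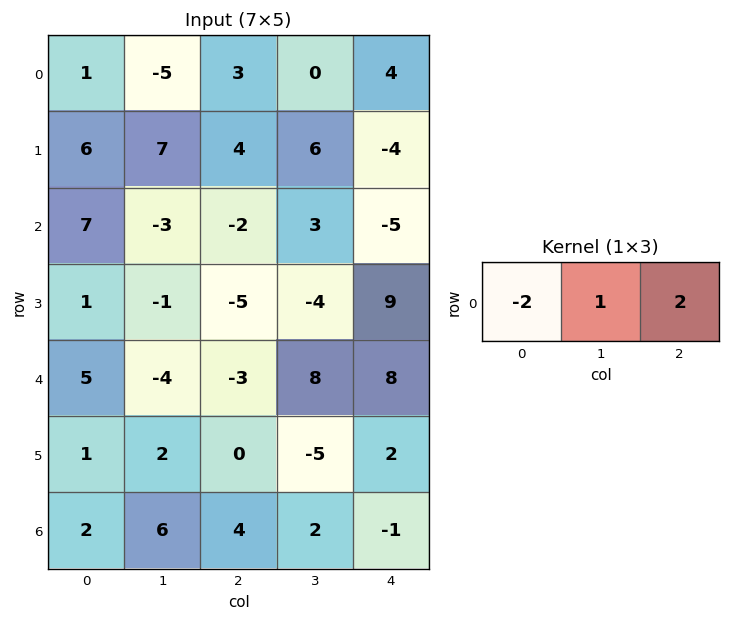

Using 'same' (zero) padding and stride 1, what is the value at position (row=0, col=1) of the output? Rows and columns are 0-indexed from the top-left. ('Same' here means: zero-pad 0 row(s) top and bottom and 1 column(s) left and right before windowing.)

The receptive field on the zero-padded input at this output position is [1 -5 3]. Elementwise product with the kernel and sum: 1·-2 + -5·1 + 3·2.

-1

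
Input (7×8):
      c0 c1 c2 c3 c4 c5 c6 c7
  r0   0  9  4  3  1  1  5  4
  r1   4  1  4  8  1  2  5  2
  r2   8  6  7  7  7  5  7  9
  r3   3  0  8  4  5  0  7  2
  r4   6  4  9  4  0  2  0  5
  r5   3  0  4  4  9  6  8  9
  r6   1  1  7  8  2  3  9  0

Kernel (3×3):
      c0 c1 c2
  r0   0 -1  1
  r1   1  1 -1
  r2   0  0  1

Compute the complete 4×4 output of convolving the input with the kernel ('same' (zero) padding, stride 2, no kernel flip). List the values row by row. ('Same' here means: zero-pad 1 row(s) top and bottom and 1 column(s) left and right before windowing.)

Output[0,0]: The receptive field on the zero-padded input at this output position is [0 0 0 / 0 0 9 / 0 4 1]. Elementwise product with the kernel and sum: 0·-1 + 0·1 + 0·1 + 0·1 + 9·-1 + 1·1.

-8 18 5 4
-1 14 10 2
-1 9 3 1
-3 0 4 13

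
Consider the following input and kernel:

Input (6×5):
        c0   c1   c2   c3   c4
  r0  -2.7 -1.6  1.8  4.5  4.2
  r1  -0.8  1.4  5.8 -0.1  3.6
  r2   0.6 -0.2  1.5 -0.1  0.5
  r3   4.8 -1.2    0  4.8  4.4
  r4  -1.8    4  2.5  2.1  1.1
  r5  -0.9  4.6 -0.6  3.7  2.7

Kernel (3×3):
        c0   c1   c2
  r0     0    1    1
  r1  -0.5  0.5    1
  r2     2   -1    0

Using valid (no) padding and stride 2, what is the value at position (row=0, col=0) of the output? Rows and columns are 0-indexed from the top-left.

The receptive field on the input at this output position is [-2.7 -1.6 1.8 / -0.8 1.4 5.8 / 0.6 -0.2 1.5]. Elementwise product with the kernel and sum: -1.6·1 + 1.8·1 + -0.8·-0.5 + 1.4·0.5 + 5.8·1 + 0.6·2 + -0.2·-1.

8.5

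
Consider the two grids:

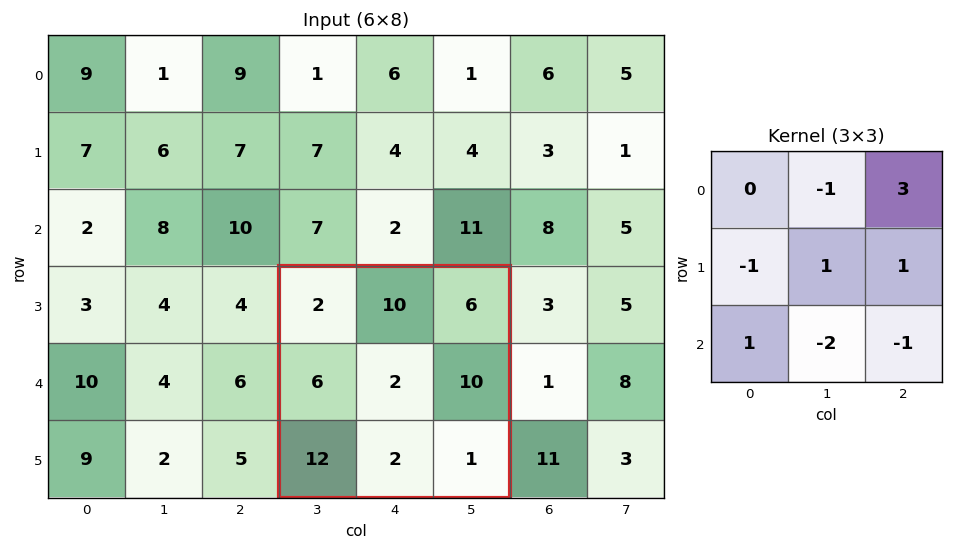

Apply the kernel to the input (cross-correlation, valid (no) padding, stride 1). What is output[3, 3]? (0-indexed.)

21

The receptive field on the input at this output position is [2 10 6 / 6 2 10 / 12 2 1]. Elementwise product with the kernel and sum: 10·-1 + 6·3 + 6·-1 + 2·1 + 10·1 + 12·1 + 2·-2 + 1·-1.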